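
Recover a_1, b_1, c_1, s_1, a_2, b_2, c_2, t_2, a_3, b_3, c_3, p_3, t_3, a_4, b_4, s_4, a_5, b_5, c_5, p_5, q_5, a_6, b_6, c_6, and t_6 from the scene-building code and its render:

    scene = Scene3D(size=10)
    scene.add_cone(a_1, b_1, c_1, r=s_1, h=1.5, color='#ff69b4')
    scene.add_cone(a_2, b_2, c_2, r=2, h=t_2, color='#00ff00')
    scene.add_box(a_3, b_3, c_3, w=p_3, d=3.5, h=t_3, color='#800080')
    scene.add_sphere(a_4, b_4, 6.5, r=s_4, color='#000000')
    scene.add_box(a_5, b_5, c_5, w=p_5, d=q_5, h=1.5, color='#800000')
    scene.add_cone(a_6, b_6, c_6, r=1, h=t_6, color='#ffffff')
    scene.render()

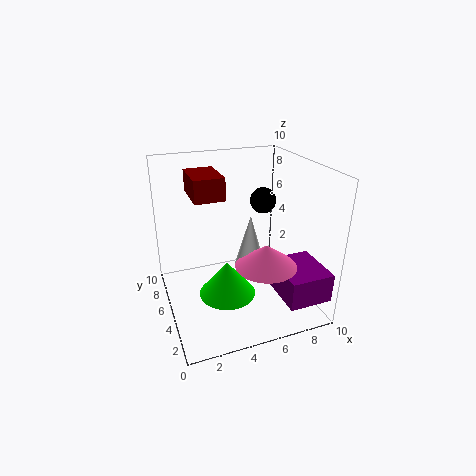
a_1 = 6, b_1 = 2.5, c_1 = 4, s_1 = 2, a_2 = 4, b_2 = 4.5, c_2 = 1, t_2 = 2.5, a_3 = 7, b_3 = 0.5, c_3 = 1.5, p_3 = 3, t_3 = 2, a_4 = 8, b_4 = 7.5, s_4 = 1, a_5 = 2, b_5 = 4.5, c_5 = 8, p_5 = 2, q_5 = 3, a_6 = 5.5, b_6 = 4, c_6 = 3.5, t_6 = 3.5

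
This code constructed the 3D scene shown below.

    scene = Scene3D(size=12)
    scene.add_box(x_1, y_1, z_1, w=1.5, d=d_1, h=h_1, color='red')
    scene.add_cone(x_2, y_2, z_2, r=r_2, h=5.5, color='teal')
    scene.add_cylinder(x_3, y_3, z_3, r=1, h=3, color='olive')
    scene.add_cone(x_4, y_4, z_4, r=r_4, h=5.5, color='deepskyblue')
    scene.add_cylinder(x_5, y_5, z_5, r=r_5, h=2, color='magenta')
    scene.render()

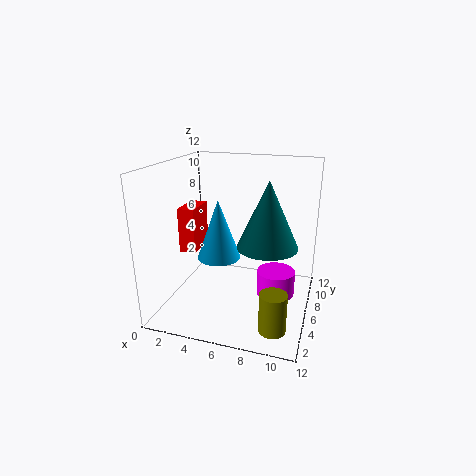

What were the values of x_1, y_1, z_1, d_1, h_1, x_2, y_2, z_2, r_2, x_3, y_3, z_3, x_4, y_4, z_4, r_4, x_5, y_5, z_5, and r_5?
x_1 = 0.5; y_1 = 6; z_1 = 4; d_1 = 3; h_1 = 4; x_2 = 8.5; y_2 = 6; z_2 = 5.5; r_2 = 2.5; x_3 = 10; y_3 = 1.5; z_3 = 1; x_4 = 3.5; y_4 = 8; z_4 = 3; r_4 = 2; x_5 = 9.5; y_5 = 5; z_5 = 2; r_5 = 1.5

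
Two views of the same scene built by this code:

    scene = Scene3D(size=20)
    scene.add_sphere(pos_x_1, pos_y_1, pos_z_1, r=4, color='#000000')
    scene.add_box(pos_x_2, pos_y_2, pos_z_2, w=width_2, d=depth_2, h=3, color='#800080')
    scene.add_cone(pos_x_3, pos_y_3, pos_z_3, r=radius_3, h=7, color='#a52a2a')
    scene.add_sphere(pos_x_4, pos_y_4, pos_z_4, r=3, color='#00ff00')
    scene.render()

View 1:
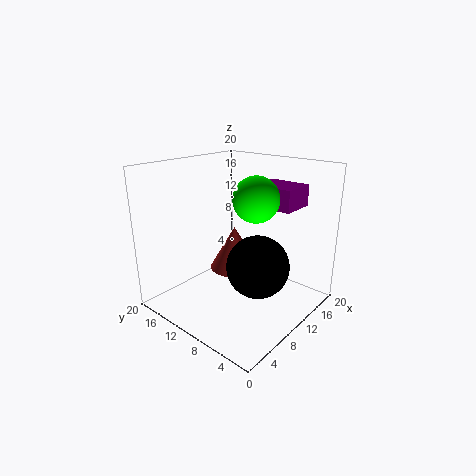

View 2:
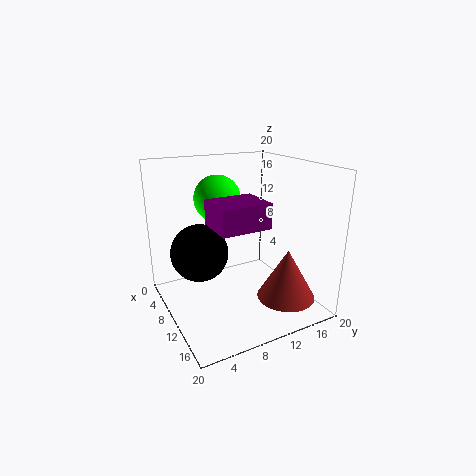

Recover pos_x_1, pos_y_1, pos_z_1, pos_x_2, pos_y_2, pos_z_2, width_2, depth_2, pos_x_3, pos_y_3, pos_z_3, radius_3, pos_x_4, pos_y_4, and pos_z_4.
pos_x_1 = 8; pos_y_1 = 5; pos_z_1 = 8; pos_x_2 = 13; pos_y_2 = 4; pos_z_2 = 14; width_2 = 5; depth_2 = 6; pos_x_3 = 15; pos_y_3 = 15; pos_z_3 = 2; radius_3 = 4; pos_x_4 = 10; pos_y_4 = 7; pos_z_4 = 16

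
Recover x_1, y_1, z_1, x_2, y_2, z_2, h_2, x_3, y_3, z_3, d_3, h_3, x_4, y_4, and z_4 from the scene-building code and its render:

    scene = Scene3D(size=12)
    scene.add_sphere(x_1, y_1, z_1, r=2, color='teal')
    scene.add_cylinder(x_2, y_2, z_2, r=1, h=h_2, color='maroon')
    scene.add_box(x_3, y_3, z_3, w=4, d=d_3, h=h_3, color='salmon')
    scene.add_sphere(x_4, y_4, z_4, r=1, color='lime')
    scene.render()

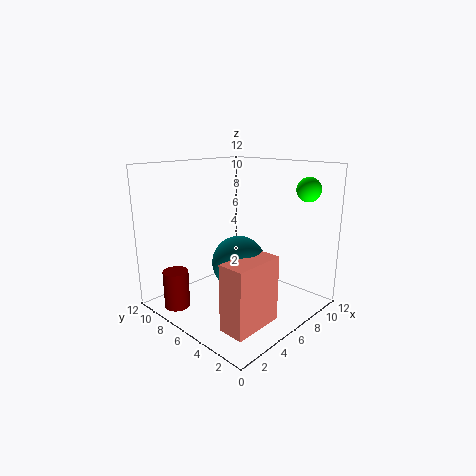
x_1 = 4, y_1 = 4, z_1 = 5, x_2 = 1, y_2 = 8, z_2 = 1, h_2 = 3, x_3 = 1, y_3 = 1, z_3 = 1, d_3 = 2, h_3 = 5, x_4 = 10, y_4 = 2, z_4 = 10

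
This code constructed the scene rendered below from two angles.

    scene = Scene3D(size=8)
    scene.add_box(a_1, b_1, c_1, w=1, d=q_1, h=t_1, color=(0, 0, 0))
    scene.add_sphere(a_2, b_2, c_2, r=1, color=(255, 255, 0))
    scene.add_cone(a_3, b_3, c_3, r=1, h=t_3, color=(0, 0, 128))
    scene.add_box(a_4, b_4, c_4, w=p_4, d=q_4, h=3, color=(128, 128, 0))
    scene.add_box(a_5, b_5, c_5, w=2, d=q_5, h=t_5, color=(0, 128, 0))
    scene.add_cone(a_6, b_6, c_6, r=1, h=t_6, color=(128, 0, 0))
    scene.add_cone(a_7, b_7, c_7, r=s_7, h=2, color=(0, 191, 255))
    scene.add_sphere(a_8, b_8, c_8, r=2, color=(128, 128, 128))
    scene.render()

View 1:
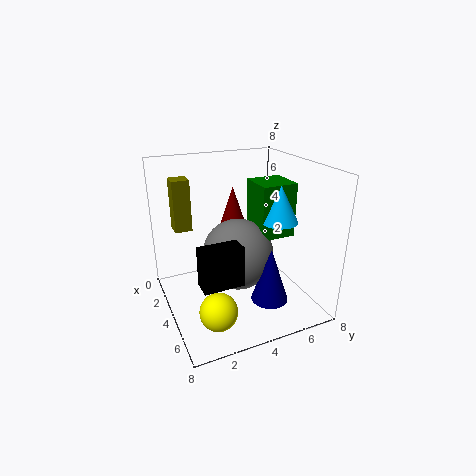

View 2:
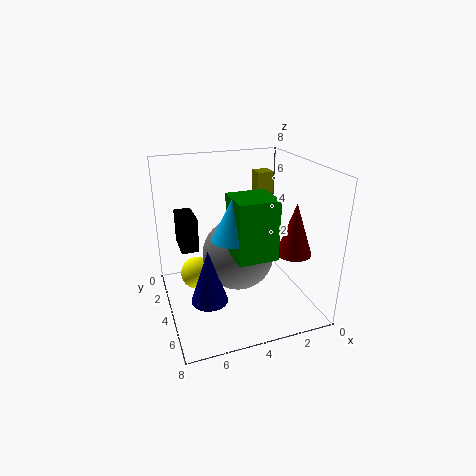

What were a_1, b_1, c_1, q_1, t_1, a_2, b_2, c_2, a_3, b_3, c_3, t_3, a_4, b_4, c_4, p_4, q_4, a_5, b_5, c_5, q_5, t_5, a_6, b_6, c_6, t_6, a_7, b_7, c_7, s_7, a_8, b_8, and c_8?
a_1 = 6, b_1 = 1, c_1 = 3, q_1 = 2, t_1 = 2, a_2 = 6, b_2 = 2, c_2 = 1, a_3 = 6, b_3 = 5, c_3 = 1, t_3 = 3, a_4 = 1, b_4 = 1, c_4 = 4, p_4 = 1, q_4 = 1, a_5 = 3, b_5 = 5, c_5 = 4, q_5 = 2, t_5 = 3, a_6 = 1, b_6 = 5, c_6 = 3, t_6 = 3, a_7 = 5, b_7 = 6, c_7 = 5, s_7 = 1, a_8 = 4, b_8 = 4, c_8 = 3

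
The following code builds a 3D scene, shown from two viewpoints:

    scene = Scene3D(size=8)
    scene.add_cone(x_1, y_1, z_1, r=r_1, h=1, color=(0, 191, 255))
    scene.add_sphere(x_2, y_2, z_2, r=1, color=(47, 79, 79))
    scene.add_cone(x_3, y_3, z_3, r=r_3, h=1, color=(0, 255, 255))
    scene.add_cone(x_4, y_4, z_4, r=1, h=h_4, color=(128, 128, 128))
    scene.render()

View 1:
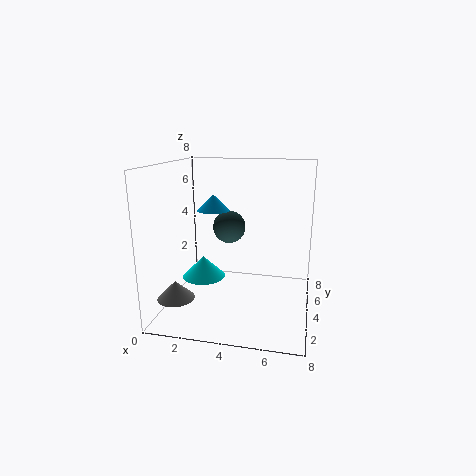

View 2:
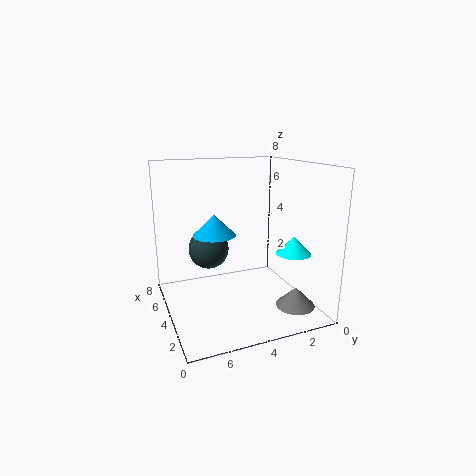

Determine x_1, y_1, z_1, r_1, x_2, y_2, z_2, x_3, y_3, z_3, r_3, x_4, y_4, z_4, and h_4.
x_1 = 2; y_1 = 6; z_1 = 5; r_1 = 1; x_2 = 3; y_2 = 6; z_2 = 4; x_3 = 3; y_3 = 1; z_3 = 3; r_3 = 1; x_4 = 1; y_4 = 2; z_4 = 1; h_4 = 1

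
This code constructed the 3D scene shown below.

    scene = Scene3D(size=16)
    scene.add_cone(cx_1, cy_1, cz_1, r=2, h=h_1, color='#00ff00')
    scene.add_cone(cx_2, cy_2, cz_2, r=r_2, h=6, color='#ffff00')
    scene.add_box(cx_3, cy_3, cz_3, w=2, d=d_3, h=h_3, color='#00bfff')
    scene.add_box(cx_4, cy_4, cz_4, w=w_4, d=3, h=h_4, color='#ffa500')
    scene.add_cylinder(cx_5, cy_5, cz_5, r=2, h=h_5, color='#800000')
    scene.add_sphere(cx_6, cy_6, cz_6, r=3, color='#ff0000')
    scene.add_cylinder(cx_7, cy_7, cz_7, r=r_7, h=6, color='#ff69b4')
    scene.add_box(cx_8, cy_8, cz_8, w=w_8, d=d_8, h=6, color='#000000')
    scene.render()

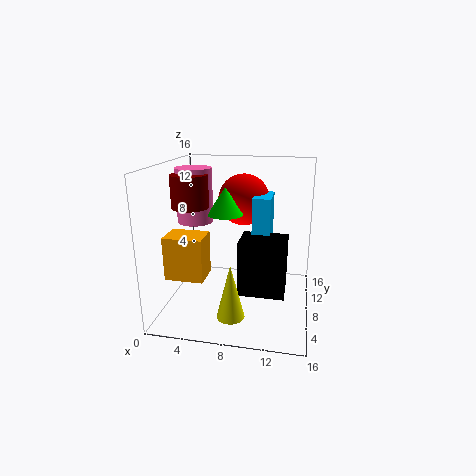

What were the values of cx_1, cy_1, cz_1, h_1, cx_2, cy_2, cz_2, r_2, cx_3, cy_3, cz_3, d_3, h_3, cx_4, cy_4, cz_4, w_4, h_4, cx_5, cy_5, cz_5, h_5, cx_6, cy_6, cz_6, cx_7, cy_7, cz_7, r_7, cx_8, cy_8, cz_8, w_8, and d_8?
cx_1 = 6.5; cy_1 = 8.5; cz_1 = 10.5; h_1 = 3; cx_2 = 8; cy_2 = 4; cz_2 = 0.5; r_2 = 1.5; cx_3 = 9.5; cy_3 = 8; cz_3 = 7; d_3 = 4; h_3 = 5.5; cx_4 = 1.5; cy_4 = 2.5; cz_4 = 5; w_4 = 4; h_4 = 4.5; cx_5 = 3; cy_5 = 7; cz_5 = 11.5; h_5 = 3.5; cx_6 = 8; cy_6 = 11.5; cz_6 = 11.5; cx_7 = 3; cy_7 = 8.5; cz_7 = 9.5; r_7 = 2; cx_8 = 8.5; cy_8 = 5; cz_8 = 2.5; w_8 = 5; d_8 = 4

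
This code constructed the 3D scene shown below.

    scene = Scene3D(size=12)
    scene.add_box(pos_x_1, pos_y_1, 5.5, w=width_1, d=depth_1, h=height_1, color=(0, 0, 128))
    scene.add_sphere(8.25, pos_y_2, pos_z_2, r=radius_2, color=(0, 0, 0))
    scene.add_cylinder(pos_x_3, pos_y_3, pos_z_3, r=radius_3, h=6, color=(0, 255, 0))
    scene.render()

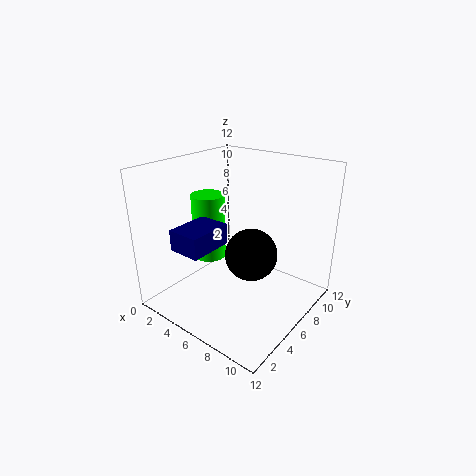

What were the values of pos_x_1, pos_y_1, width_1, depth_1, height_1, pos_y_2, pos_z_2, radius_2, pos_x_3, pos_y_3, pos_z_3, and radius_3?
pos_x_1 = 2.5; pos_y_1 = 1.75; width_1 = 2.75; depth_1 = 3.75; height_1 = 1.75; pos_y_2 = 4.75; pos_z_2 = 5.75; radius_2 = 2; pos_x_3 = 2; pos_y_3 = 6.75; pos_z_3 = 2.75; radius_3 = 1.5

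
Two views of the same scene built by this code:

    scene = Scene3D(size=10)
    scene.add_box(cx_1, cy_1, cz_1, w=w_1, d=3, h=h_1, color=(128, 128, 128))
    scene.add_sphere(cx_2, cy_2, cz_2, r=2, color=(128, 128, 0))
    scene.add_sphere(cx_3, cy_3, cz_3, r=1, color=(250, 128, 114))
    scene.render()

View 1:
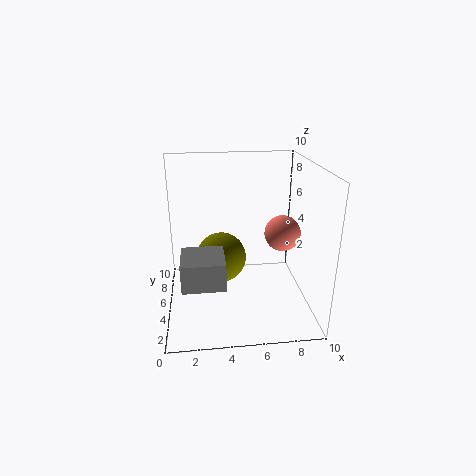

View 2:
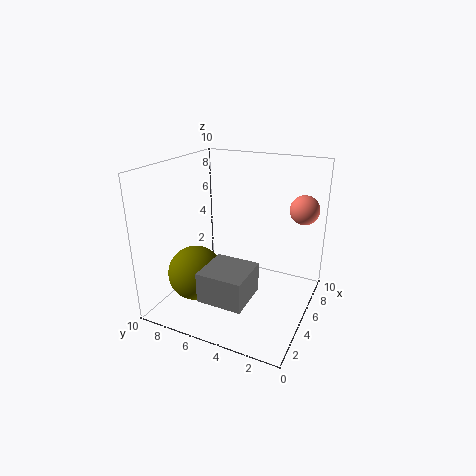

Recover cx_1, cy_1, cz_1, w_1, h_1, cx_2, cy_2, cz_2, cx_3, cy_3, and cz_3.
cx_1 = 1
cy_1 = 3
cz_1 = 2
w_1 = 3
h_1 = 2
cx_2 = 4
cy_2 = 8
cz_2 = 2
cx_3 = 7
cy_3 = 1
cz_3 = 7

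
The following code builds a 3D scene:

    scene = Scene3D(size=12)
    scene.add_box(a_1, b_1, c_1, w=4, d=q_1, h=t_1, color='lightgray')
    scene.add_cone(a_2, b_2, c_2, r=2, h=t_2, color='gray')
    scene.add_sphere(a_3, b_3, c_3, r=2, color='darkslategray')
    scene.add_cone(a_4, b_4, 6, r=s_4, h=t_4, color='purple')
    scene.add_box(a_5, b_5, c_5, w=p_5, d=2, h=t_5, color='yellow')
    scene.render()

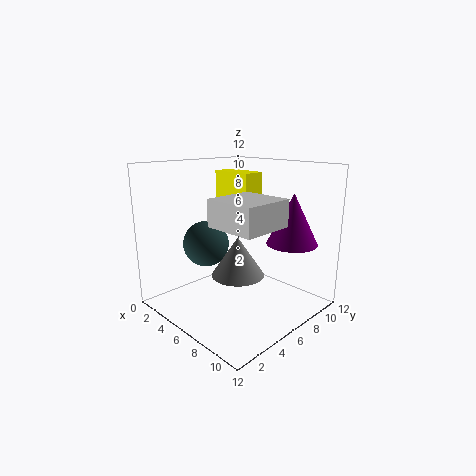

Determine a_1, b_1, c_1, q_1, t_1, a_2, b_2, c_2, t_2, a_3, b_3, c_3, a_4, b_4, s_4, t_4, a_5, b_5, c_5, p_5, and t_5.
a_1 = 7, b_1 = 2, c_1 = 8, q_1 = 4, t_1 = 2, a_2 = 8, b_2 = 4, c_2 = 4, t_2 = 3, a_3 = 3, b_3 = 5, c_3 = 5, a_4 = 10, b_4 = 8, s_4 = 2, t_4 = 4, a_5 = 1, b_5 = 8, c_5 = 7, p_5 = 4, t_5 = 4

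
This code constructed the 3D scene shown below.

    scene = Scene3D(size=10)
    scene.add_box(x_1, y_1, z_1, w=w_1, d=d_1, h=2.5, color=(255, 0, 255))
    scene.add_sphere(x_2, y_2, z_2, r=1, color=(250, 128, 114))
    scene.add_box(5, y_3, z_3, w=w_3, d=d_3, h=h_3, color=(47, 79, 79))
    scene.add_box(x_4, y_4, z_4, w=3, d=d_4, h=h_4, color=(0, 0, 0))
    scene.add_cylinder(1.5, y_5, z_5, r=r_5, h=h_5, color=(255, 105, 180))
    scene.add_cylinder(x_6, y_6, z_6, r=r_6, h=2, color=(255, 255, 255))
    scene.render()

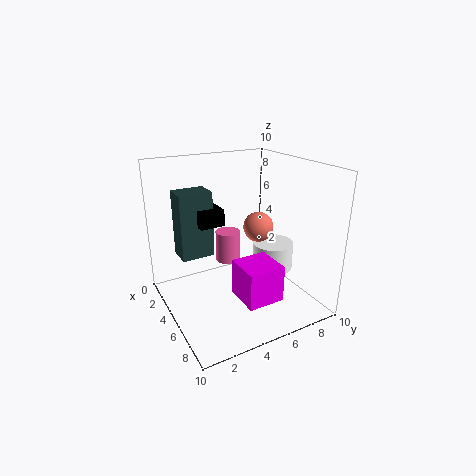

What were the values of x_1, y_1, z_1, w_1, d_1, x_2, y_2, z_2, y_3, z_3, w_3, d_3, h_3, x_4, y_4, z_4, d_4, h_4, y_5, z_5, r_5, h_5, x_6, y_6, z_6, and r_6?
x_1 = 6, y_1 = 4, z_1 = 1.5, w_1 = 2.5, d_1 = 2.5, x_2 = 6, y_2 = 6, z_2 = 6, y_3 = 0.5, z_3 = 5, w_3 = 1.5, d_3 = 2, h_3 = 4, x_4 = 4, y_4 = 1.5, z_4 = 7, d_4 = 1.5, h_4 = 1, y_5 = 6, z_5 = 1.5, r_5 = 1, h_5 = 2.5, x_6 = 5, y_6 = 8, z_6 = 2, r_6 = 1.5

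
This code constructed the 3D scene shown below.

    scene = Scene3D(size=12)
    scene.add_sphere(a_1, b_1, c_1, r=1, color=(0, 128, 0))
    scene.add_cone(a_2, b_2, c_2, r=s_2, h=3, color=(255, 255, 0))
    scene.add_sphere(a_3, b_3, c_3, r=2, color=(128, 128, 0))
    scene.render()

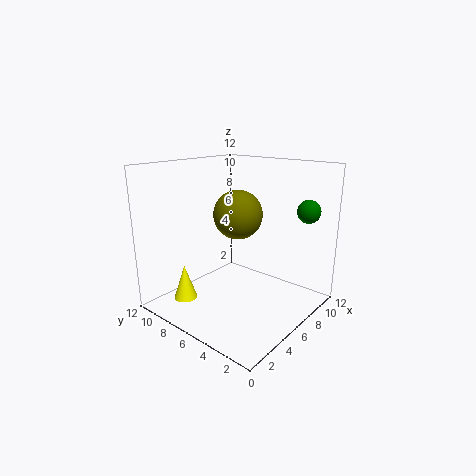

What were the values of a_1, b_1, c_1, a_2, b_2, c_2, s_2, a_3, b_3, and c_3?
a_1 = 10.5
b_1 = 2
c_1 = 8
a_2 = 3
b_2 = 9.5
c_2 = 0.5
s_2 = 1
a_3 = 6
b_3 = 6
c_3 = 8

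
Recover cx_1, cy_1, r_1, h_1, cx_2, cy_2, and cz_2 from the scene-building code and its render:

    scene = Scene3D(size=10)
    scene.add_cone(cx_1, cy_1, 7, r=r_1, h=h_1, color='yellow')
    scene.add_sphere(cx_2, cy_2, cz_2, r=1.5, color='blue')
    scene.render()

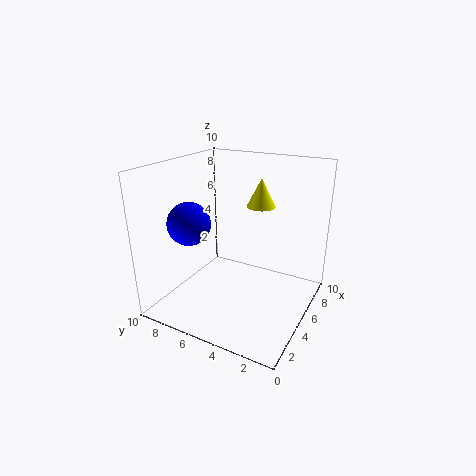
cx_1 = 6.5
cy_1 = 4
r_1 = 1
h_1 = 2
cx_2 = 3.5
cy_2 = 8
cz_2 = 6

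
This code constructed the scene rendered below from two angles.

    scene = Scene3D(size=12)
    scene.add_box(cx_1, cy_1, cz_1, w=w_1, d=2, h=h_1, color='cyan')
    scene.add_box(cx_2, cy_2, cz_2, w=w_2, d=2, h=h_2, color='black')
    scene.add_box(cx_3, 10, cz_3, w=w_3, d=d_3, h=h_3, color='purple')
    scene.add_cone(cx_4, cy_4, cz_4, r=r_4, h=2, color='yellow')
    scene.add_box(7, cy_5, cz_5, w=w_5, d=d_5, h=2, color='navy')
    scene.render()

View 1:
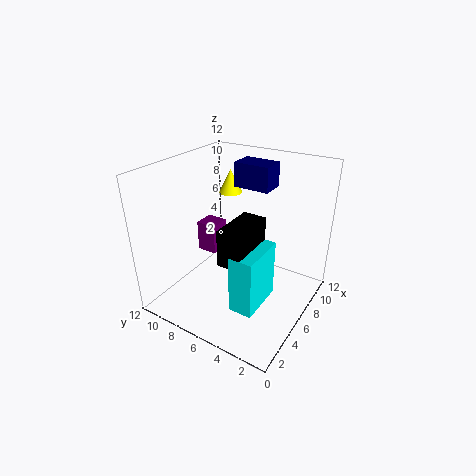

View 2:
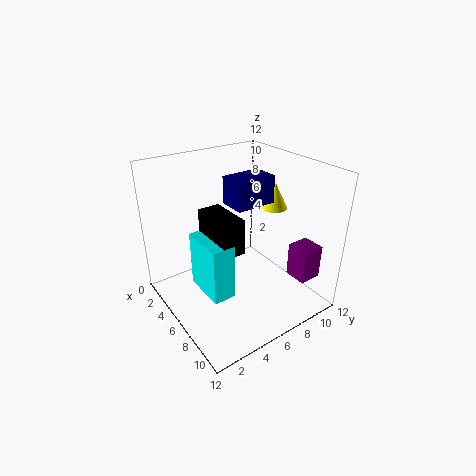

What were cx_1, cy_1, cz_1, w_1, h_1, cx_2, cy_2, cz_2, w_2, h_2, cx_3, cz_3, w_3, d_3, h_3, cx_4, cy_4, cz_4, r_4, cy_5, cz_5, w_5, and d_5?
cx_1 = 3; cy_1 = 3; cz_1 = 1; w_1 = 4; h_1 = 5; cx_2 = 3; cy_2 = 4; cz_2 = 5; w_2 = 4; h_2 = 3; cx_3 = 8; cz_3 = 2; w_3 = 2; d_3 = 2; h_3 = 3; cx_4 = 8; cy_4 = 8; cz_4 = 9; r_4 = 1; cy_5 = 4; cz_5 = 10; w_5 = 2; d_5 = 3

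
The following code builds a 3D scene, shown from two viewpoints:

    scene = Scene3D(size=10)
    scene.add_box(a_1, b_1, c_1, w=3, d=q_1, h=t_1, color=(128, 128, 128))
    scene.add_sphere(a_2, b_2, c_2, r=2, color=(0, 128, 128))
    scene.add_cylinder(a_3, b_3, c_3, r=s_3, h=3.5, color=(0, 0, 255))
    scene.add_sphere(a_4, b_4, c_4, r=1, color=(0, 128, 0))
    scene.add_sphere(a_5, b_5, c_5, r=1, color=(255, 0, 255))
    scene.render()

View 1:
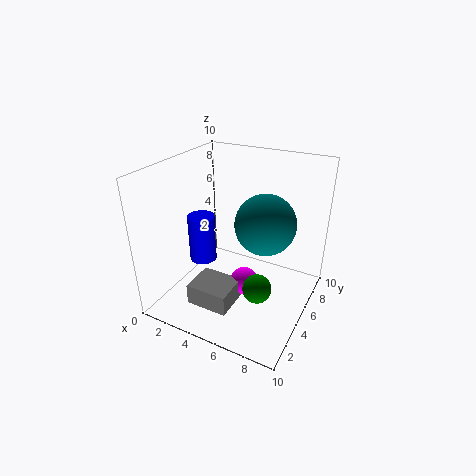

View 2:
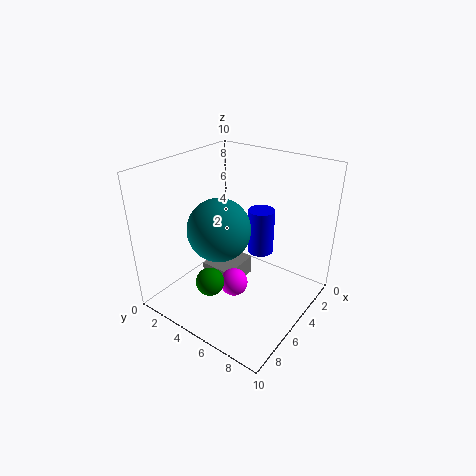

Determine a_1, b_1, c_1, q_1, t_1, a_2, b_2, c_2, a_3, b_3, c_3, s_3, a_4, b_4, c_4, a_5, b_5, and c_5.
a_1 = 2.5
b_1 = 2
c_1 = 0.5
q_1 = 2.5
t_1 = 1.5
a_2 = 7
b_2 = 5
c_2 = 6.5
a_3 = 2
b_3 = 5
c_3 = 2.5
s_3 = 1
a_4 = 7
b_4 = 4
c_4 = 2
a_5 = 5.5
b_5 = 5
c_5 = 1.5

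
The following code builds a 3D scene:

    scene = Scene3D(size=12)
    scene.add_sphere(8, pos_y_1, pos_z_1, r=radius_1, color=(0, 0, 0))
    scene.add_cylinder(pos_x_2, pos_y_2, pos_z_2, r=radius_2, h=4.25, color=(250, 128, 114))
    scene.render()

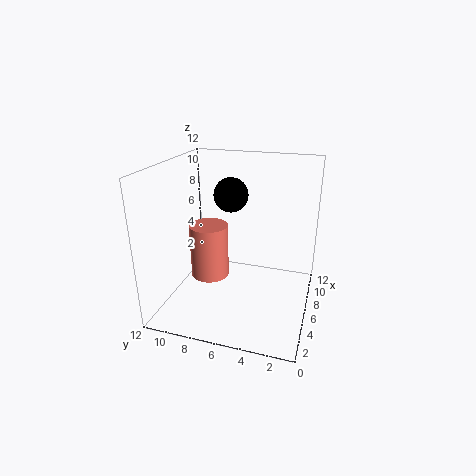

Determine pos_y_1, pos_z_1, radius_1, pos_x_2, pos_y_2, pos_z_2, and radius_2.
pos_y_1 = 7.25; pos_z_1 = 9; radius_1 = 1.5; pos_x_2 = 4; pos_y_2 = 7.75; pos_z_2 = 3.5; radius_2 = 1.5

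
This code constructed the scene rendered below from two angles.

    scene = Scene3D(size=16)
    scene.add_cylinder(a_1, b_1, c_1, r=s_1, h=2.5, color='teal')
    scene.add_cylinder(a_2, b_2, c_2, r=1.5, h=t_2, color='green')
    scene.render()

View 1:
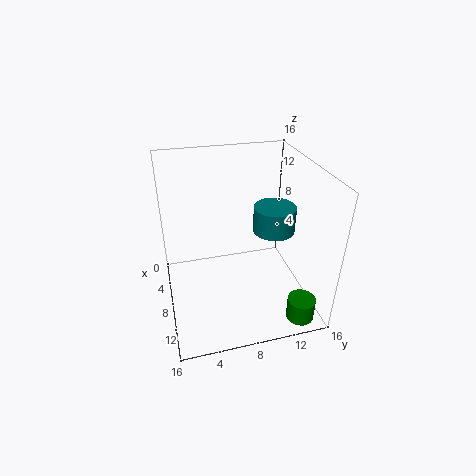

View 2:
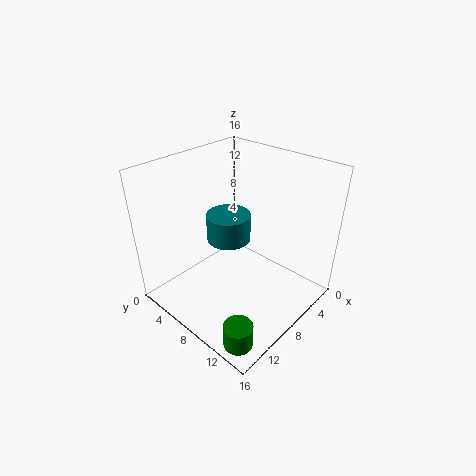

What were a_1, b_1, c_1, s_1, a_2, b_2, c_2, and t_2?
a_1 = 12; b_1 = 10.5; c_1 = 11; s_1 = 2; a_2 = 14; b_2 = 13.5; c_2 = 0.5; t_2 = 2.5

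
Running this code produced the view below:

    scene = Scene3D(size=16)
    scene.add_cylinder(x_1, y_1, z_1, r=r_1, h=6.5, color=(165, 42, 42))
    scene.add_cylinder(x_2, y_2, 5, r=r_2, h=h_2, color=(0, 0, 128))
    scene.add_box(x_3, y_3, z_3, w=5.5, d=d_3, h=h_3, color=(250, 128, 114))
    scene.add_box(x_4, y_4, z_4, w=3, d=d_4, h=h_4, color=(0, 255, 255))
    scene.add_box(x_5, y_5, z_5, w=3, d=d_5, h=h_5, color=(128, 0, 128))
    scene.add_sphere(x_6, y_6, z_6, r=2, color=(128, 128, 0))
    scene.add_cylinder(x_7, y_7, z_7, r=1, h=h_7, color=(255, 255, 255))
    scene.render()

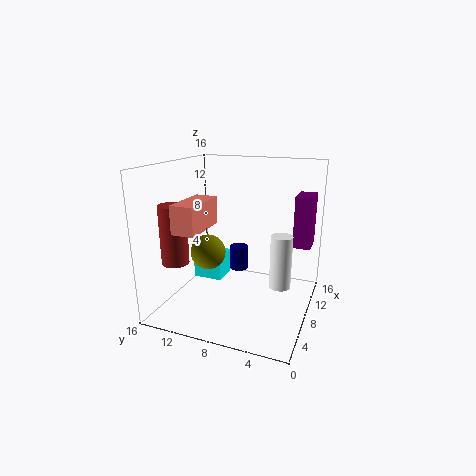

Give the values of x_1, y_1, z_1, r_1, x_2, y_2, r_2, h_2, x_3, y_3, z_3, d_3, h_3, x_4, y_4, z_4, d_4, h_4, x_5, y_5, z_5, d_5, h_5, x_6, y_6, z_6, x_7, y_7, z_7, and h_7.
x_1 = 4.5; y_1 = 14; z_1 = 5.5; r_1 = 1.5; x_2 = 7; y_2 = 7.5; r_2 = 1; h_2 = 2.5; x_3 = 2.5; y_3 = 10.5; z_3 = 9.5; d_3 = 2.5; h_3 = 3; x_4 = 8.5; y_4 = 10.5; z_4 = 2; d_4 = 3.5; h_4 = 3; x_5 = 11; y_5 = 0.5; z_5 = 6.5; d_5 = 2; h_5 = 6; x_6 = 7.5; y_6 = 11.5; z_6 = 6; x_7 = 3.5; y_7 = 2; z_7 = 5.5; h_7 = 5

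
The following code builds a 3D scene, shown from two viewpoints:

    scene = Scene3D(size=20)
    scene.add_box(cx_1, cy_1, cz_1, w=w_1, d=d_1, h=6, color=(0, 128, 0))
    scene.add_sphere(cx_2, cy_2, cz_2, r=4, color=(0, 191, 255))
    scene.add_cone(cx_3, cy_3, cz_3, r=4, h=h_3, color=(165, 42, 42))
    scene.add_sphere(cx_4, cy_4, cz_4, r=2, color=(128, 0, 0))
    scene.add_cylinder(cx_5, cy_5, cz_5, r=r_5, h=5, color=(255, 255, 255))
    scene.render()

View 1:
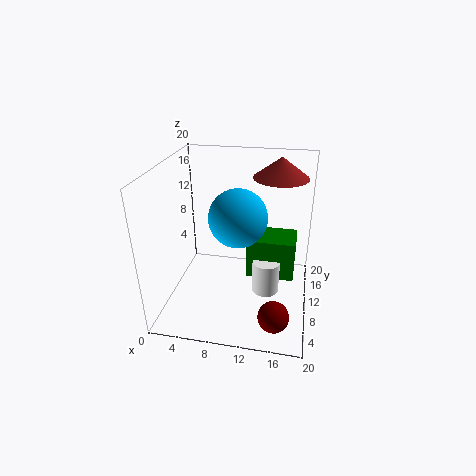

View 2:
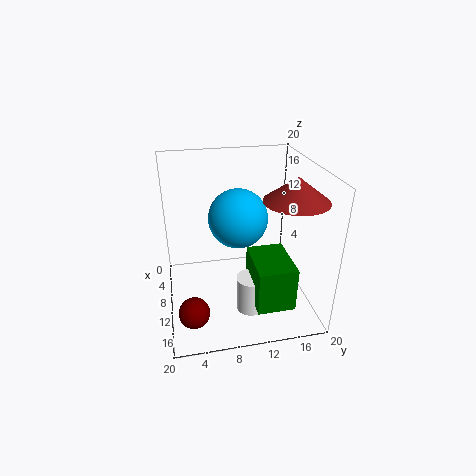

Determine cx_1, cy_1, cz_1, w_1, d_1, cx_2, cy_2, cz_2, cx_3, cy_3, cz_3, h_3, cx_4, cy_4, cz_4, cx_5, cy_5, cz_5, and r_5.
cx_1 = 11
cy_1 = 11
cz_1 = 3
w_1 = 7
d_1 = 5
cx_2 = 10
cy_2 = 10
cz_2 = 13
cx_3 = 15
cy_3 = 16
cz_3 = 17
h_3 = 3
cx_4 = 16
cy_4 = 3
cz_4 = 3
cx_5 = 14
cy_5 = 11
cz_5 = 1
r_5 = 2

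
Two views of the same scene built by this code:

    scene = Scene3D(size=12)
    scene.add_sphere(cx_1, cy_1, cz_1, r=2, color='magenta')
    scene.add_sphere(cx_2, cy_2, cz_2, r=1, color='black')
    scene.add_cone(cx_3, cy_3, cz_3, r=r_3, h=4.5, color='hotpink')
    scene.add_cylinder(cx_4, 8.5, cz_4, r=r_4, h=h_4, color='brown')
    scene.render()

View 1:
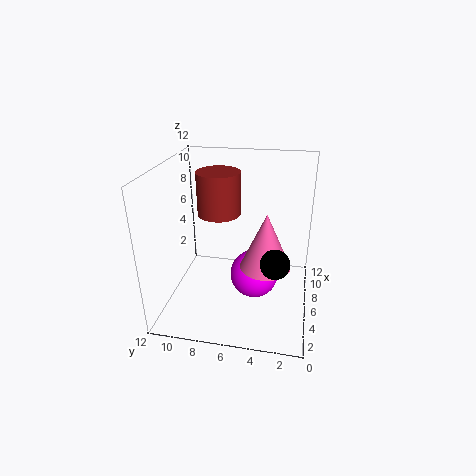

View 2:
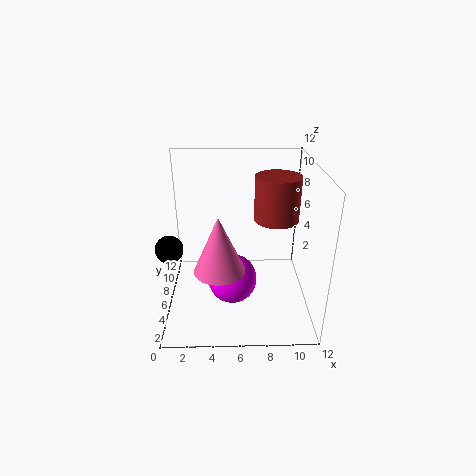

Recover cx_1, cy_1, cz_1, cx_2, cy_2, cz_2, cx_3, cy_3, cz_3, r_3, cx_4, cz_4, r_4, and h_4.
cx_1 = 5.5, cy_1 = 4.5, cz_1 = 3, cx_2 = 1, cy_2 = 2.5, cz_2 = 7, cx_3 = 4.5, cy_3 = 3.5, cz_3 = 4.5, r_3 = 2, cx_4 = 9.5, cz_4 = 6.5, r_4 = 2, h_4 = 4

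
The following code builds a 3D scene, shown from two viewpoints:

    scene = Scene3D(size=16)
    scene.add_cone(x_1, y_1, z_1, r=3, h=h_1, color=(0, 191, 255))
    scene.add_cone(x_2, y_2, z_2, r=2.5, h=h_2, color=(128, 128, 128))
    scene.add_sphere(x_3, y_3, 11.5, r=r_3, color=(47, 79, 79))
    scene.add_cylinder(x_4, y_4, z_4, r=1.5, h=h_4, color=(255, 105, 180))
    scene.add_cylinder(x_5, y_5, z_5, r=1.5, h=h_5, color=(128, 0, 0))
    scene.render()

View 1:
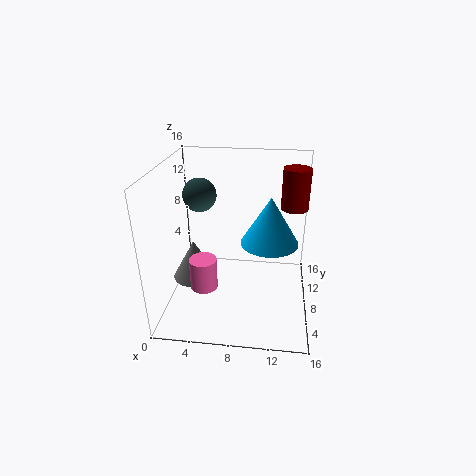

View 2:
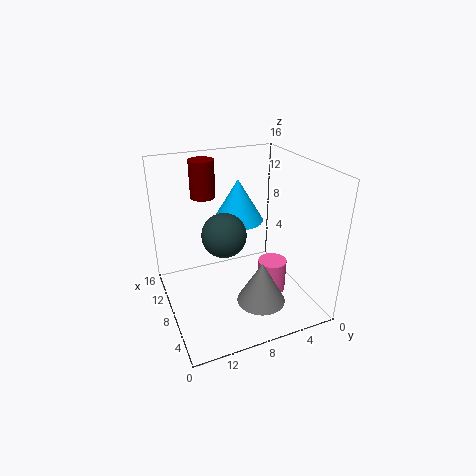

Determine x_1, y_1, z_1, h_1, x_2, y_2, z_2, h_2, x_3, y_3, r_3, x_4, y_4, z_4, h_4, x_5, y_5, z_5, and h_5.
x_1 = 11.5
y_1 = 6.5
z_1 = 8.5
h_1 = 5
x_2 = 3
y_2 = 7.5
z_2 = 3
h_2 = 4.5
x_3 = 3
y_3 = 11.5
r_3 = 2
x_4 = 4.5
y_4 = 5.5
z_4 = 3
h_4 = 3.5
x_5 = 14
y_5 = 10
z_5 = 11
h_5 = 4.5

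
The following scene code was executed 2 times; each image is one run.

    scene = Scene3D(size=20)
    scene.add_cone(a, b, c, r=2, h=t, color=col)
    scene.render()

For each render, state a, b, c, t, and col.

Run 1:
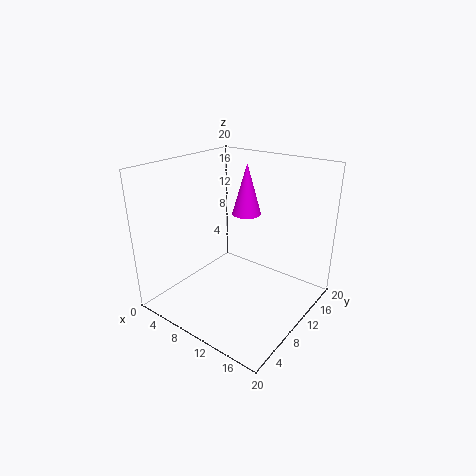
a = 10
b = 12
c = 13
t = 7
col = 'magenta'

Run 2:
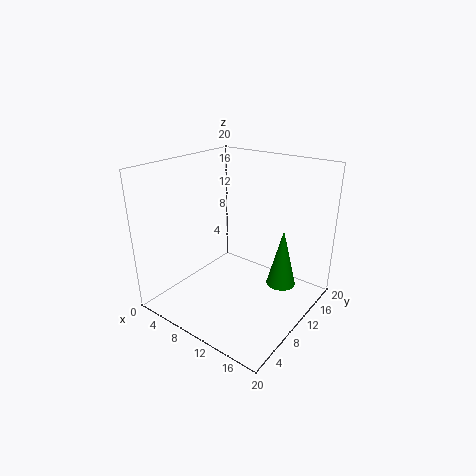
a = 16
b = 12
c = 4
t = 8
col = 'green'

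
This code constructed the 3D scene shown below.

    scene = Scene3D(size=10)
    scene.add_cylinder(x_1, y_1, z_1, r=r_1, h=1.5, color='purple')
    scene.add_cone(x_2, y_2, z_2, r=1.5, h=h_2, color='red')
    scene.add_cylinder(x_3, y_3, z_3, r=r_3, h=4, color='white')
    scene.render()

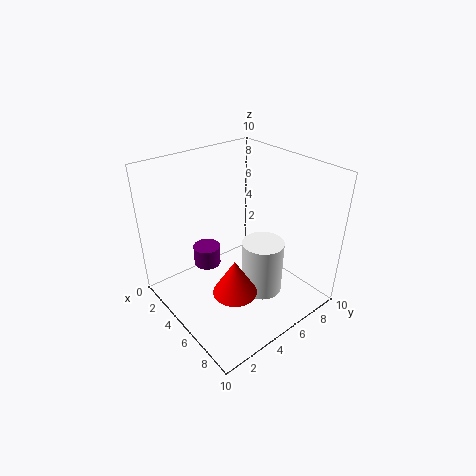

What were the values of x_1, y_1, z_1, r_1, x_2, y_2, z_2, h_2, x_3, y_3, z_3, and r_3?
x_1 = 2.5
y_1 = 4
z_1 = 2
r_1 = 1
x_2 = 6.5
y_2 = 3.5
z_2 = 2
h_2 = 2.5
x_3 = 6
y_3 = 6.5
z_3 = 0.5
r_3 = 1.5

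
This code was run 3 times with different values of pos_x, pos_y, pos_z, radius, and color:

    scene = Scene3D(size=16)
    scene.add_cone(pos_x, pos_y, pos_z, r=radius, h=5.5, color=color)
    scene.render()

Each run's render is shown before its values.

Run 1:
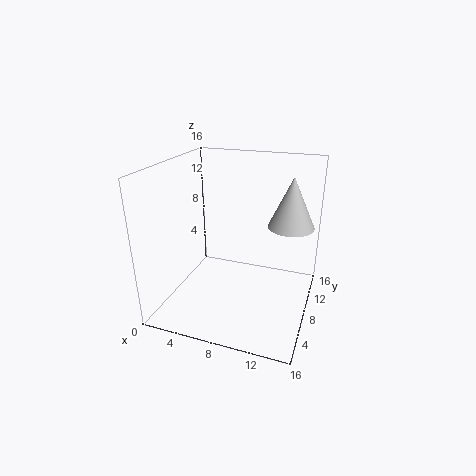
pos_x = 13.5
pos_y = 9.5
pos_z = 9.5
radius = 2.5
color = 'lightgray'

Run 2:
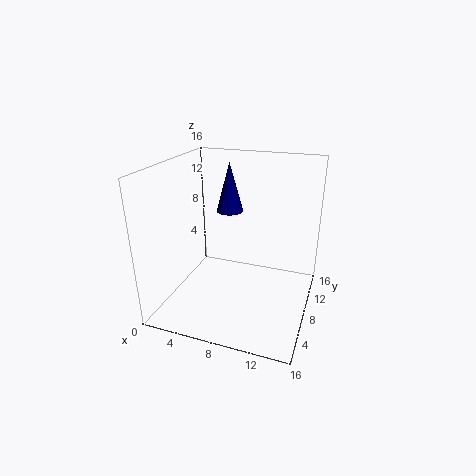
pos_x = 6.5
pos_y = 9.5
pos_z = 10.5
radius = 1.5
color = 'navy'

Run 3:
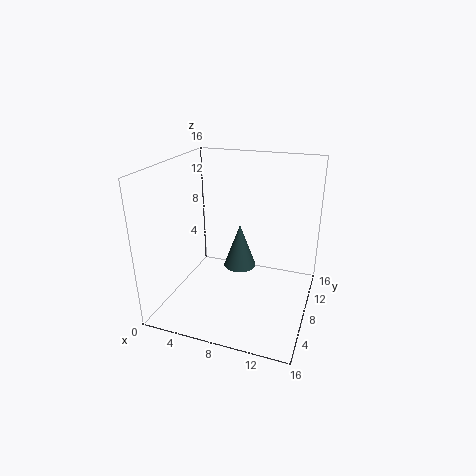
pos_x = 7
pos_y = 11.5
pos_z = 2.5
radius = 2
color = 'darkslategray'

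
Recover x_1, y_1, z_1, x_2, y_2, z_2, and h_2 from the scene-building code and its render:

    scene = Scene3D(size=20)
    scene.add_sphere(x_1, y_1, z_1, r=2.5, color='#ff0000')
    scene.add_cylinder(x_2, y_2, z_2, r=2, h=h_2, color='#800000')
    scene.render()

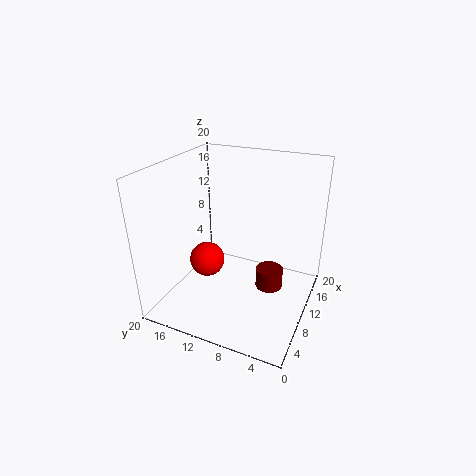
x_1 = 9
y_1 = 14.5
z_1 = 6
x_2 = 12.5
y_2 = 6
z_2 = 1.5
h_2 = 3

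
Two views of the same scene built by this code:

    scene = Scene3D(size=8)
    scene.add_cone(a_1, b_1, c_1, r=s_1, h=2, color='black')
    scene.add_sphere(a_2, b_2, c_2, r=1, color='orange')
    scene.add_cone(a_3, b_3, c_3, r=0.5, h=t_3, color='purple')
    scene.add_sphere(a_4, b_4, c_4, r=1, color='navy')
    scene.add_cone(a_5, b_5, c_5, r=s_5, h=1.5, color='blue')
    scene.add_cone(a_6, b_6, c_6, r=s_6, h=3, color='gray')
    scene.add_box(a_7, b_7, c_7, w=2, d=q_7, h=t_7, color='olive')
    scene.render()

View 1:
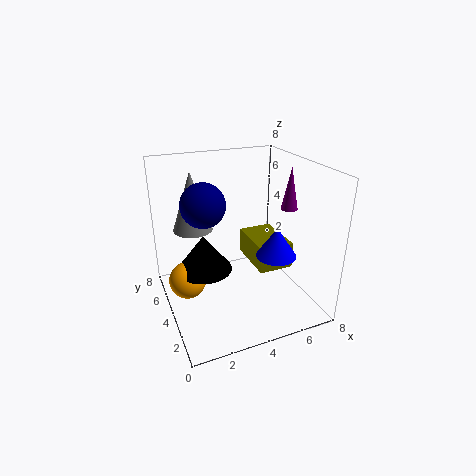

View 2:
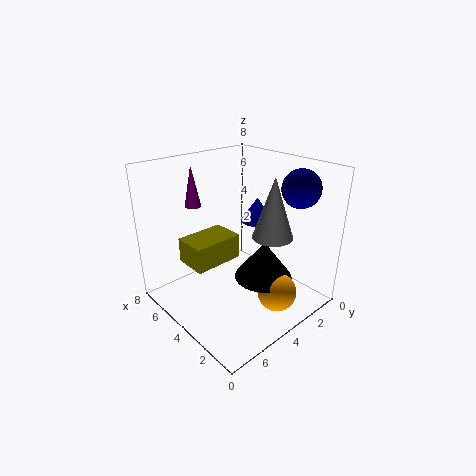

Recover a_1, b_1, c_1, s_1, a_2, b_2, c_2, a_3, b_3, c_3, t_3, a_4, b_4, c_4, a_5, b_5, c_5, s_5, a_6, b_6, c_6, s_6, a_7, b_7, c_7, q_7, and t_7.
a_1 = 2; b_1 = 4; c_1 = 2.5; s_1 = 1.5; a_2 = 1; b_2 = 4; c_2 = 2; a_3 = 7.5; b_3 = 4.5; c_3 = 5; t_3 = 2.5; a_4 = 1.5; b_4 = 2; c_4 = 7; a_5 = 5; b_5 = 1.5; c_5 = 4; s_5 = 1; a_6 = 1.5; b_6 = 4; c_6 = 5; s_6 = 1; a_7 = 5; b_7 = 3; c_7 = 2; q_7 = 3; t_7 = 1.5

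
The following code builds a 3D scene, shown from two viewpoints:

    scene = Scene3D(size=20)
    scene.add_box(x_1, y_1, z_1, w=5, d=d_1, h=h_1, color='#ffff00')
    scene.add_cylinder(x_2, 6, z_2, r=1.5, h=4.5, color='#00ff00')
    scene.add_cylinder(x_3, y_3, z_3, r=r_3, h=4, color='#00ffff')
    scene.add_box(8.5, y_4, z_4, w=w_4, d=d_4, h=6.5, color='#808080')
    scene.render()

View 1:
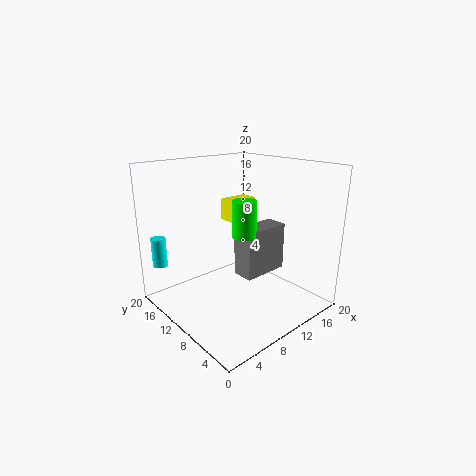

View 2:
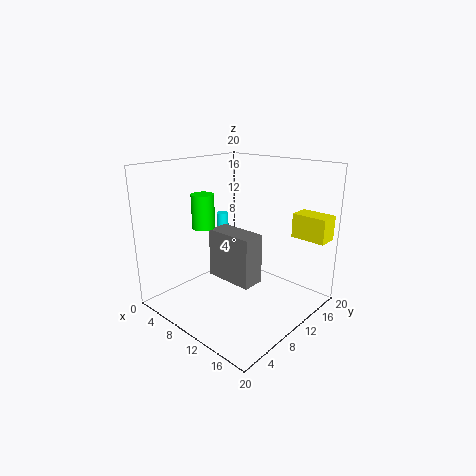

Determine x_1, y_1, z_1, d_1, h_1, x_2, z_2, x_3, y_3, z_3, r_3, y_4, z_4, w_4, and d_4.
x_1 = 14.5
y_1 = 16.5
z_1 = 9.5
d_1 = 3
h_1 = 3.5
x_2 = 7.5
z_2 = 12
x_3 = 1
y_3 = 16
z_3 = 6.5
r_3 = 1
y_4 = 6
z_4 = 5.5
w_4 = 6.5
d_4 = 3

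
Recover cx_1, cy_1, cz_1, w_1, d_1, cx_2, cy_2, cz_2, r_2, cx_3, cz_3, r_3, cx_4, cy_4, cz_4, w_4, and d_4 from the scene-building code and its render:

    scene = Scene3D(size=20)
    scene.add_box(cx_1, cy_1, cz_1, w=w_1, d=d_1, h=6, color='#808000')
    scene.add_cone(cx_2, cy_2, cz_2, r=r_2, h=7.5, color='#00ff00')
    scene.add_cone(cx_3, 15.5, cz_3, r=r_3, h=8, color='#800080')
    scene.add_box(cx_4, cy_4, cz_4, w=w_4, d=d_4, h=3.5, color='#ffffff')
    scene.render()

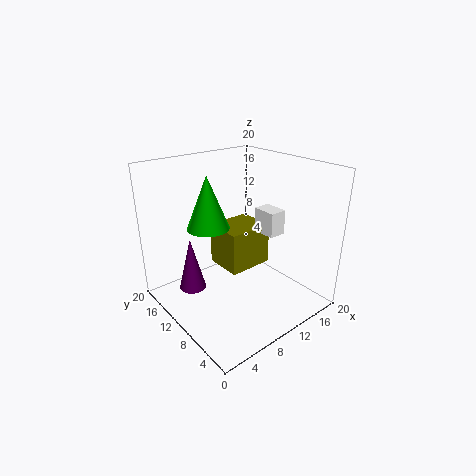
cx_1 = 8.5, cy_1 = 9, cz_1 = 5, w_1 = 6.5, d_1 = 5.5, cx_2 = 7.5, cy_2 = 13.5, cz_2 = 11, r_2 = 3, cx_3 = 5.5, cz_3 = 1, r_3 = 2, cx_4 = 13.5, cy_4 = 7, cz_4 = 10, w_4 = 2.5, d_4 = 3.5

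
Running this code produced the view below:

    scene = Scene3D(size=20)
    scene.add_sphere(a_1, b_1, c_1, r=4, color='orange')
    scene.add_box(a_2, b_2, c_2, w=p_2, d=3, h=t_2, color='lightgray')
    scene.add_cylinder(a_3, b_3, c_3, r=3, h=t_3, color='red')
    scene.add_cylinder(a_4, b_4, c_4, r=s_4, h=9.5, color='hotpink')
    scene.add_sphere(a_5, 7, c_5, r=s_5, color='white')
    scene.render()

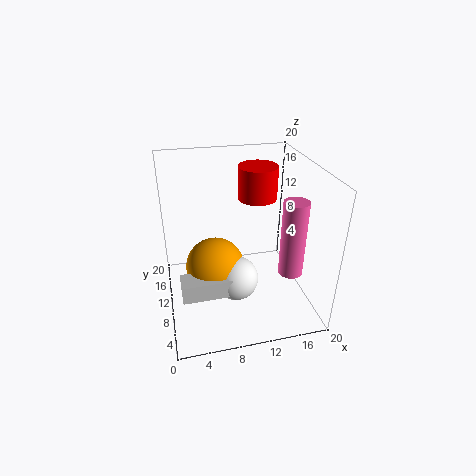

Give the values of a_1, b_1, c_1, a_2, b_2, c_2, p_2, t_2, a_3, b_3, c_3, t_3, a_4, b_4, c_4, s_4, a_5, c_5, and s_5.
a_1 = 6.5; b_1 = 9; c_1 = 6.5; a_2 = 1.5; b_2 = 4.5; c_2 = 4.5; p_2 = 6.5; t_2 = 2.5; a_3 = 14.5; b_3 = 16; c_3 = 13; t_3 = 5; a_4 = 15; b_4 = 3; c_4 = 8.5; s_4 = 1.5; a_5 = 9; c_5 = 5.5; s_5 = 3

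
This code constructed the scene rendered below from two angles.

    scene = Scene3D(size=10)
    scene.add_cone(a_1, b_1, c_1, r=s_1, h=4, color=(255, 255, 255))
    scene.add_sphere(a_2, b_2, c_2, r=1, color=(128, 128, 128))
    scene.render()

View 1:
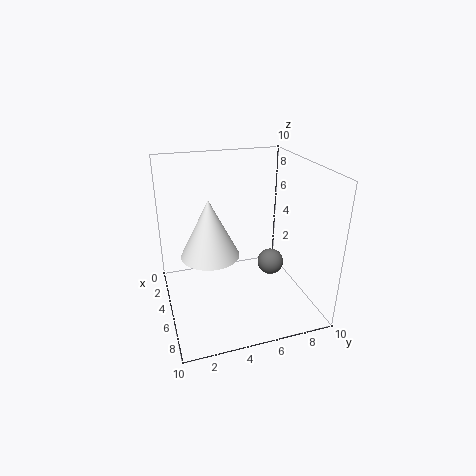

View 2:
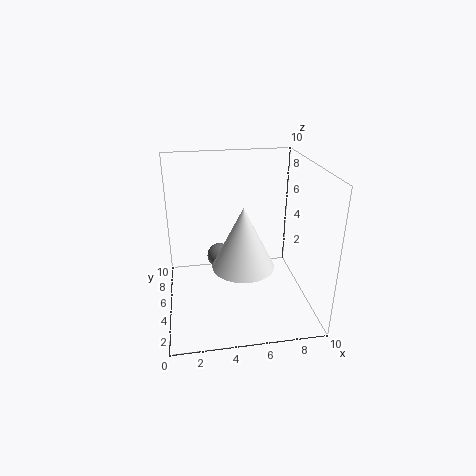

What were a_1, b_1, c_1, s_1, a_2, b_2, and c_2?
a_1 = 5; b_1 = 3; c_1 = 4; s_1 = 2; a_2 = 4; b_2 = 8; c_2 = 2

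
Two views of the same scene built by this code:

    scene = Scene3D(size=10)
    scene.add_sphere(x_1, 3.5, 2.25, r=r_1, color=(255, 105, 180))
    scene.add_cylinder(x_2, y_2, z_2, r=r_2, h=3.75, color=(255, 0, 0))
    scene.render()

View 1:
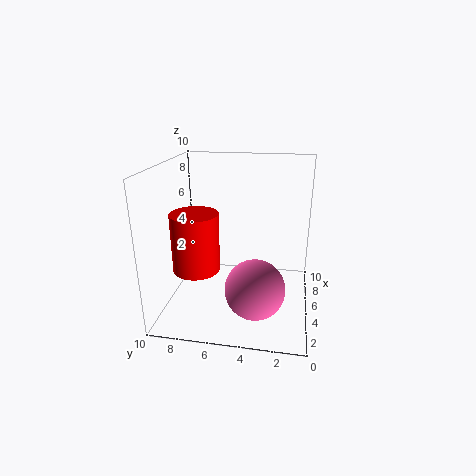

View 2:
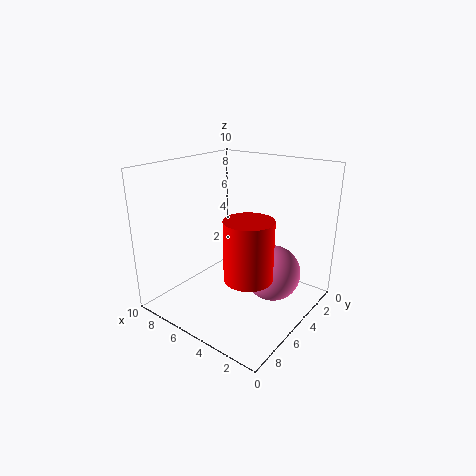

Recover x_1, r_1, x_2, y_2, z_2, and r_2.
x_1 = 3; r_1 = 2; x_2 = 2.5; y_2 = 7.25; z_2 = 3.75; r_2 = 1.5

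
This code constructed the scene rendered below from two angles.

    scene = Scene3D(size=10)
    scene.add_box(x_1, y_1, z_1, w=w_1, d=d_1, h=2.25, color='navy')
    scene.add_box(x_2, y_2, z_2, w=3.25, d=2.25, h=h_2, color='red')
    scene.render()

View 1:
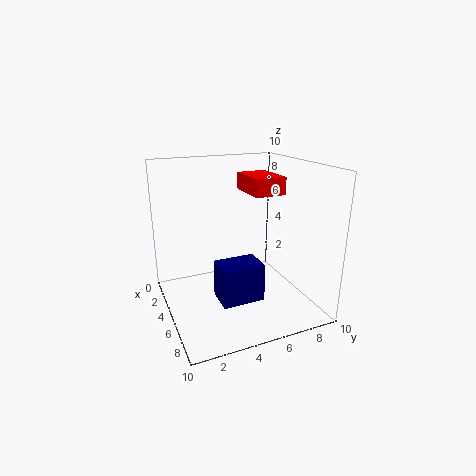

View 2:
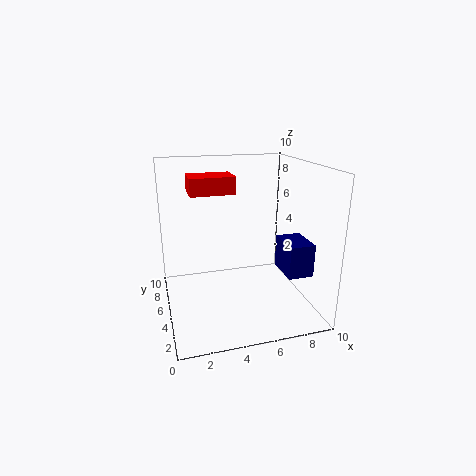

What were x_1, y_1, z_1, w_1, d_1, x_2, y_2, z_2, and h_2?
x_1 = 7.75, y_1 = 2.25, z_1 = 2.75, w_1 = 1.75, d_1 = 2.5, x_2 = 2, y_2 = 6.25, z_2 = 7.75, h_2 = 1.25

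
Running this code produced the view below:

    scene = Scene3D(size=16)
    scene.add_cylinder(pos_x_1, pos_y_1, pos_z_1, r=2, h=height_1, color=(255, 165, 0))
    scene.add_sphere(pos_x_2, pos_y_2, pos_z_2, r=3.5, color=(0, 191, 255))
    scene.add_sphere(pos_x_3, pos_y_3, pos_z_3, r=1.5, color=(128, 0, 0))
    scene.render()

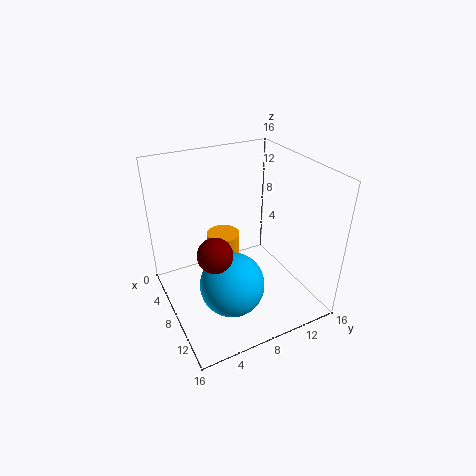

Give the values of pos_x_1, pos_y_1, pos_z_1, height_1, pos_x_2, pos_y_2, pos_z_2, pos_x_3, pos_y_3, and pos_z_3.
pos_x_1 = 4
pos_y_1 = 8
pos_z_1 = 2
height_1 = 4.5
pos_x_2 = 10.5
pos_y_2 = 6
pos_z_2 = 4
pos_x_3 = 14.5
pos_y_3 = 2.5
pos_z_3 = 11.5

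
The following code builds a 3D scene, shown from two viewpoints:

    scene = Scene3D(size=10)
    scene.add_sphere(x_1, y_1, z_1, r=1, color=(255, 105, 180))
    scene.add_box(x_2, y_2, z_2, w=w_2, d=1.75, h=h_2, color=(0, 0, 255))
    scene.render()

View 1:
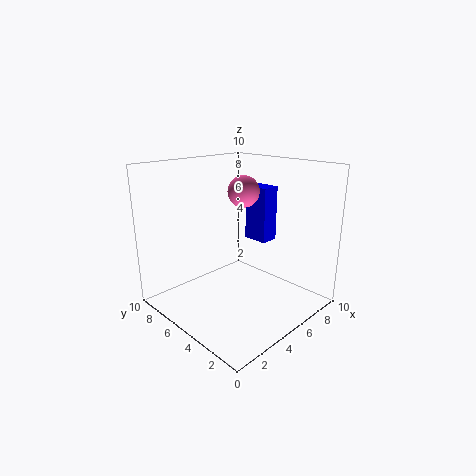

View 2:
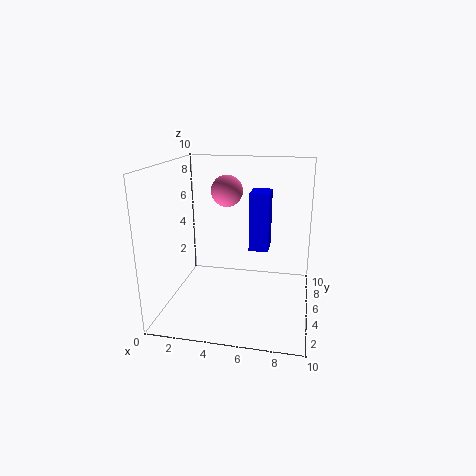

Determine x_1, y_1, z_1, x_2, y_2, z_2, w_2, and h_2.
x_1 = 4.5, y_1 = 4, z_1 = 8.5, x_2 = 6, y_2 = 3.5, z_2 = 4.75, w_2 = 1.25, h_2 = 3.75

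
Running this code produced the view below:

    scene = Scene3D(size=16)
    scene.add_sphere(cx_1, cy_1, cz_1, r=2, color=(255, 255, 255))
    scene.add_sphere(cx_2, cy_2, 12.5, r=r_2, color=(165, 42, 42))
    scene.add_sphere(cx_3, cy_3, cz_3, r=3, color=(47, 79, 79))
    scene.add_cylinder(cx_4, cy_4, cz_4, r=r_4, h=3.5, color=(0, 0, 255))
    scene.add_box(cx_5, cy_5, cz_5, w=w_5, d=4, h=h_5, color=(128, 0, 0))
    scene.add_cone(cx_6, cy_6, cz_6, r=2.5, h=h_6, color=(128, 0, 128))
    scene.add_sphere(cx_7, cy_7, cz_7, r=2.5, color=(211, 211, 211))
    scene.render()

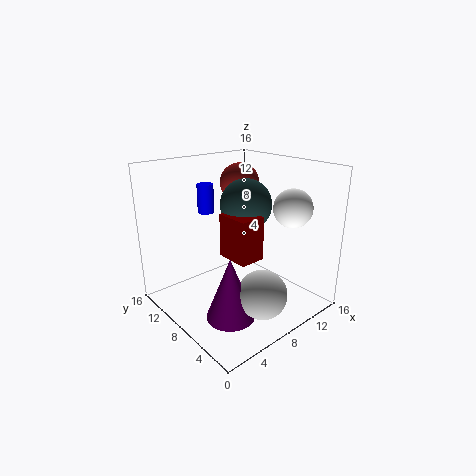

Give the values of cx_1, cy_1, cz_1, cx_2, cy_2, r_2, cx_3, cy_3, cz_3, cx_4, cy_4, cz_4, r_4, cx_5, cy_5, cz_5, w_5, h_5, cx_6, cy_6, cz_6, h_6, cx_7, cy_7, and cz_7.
cx_1 = 11, cy_1 = 3, cz_1 = 12, cx_2 = 13, cy_2 = 13.5, r_2 = 2.5, cx_3 = 10.5, cy_3 = 9.5, cz_3 = 11, cx_4 = 8, cy_4 = 14, cz_4 = 9.5, r_4 = 1, cx_5 = 7, cy_5 = 6, cz_5 = 5.5, w_5 = 3, h_5 = 5, cx_6 = 4, cy_6 = 4.5, cz_6 = 1.5, h_6 = 6.5, cx_7 = 6.5, cy_7 = 2.5, cz_7 = 4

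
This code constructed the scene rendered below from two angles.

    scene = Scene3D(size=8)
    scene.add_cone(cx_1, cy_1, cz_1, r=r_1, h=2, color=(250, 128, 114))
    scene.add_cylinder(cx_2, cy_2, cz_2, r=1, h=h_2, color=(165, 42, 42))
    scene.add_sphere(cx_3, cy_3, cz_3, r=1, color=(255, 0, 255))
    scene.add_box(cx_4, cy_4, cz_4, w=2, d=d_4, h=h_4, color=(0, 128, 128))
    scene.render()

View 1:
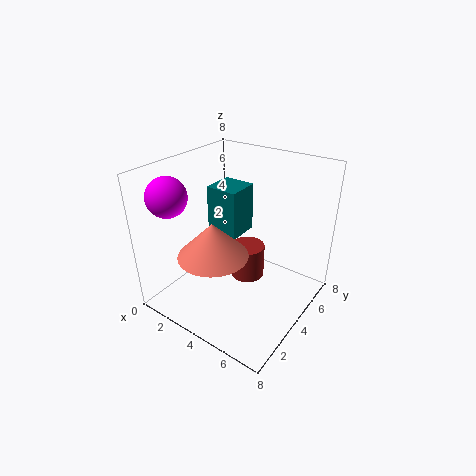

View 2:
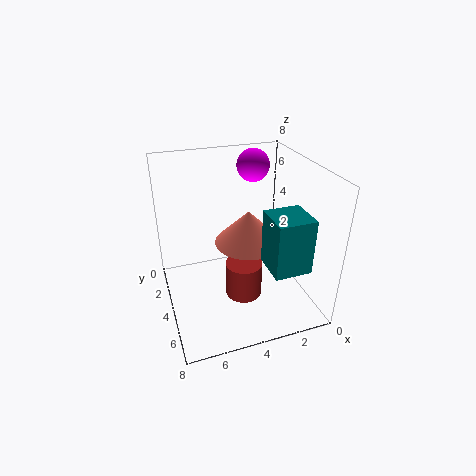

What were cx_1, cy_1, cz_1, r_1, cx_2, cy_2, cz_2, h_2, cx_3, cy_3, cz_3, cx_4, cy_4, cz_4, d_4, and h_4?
cx_1 = 3, cy_1 = 3, cz_1 = 3, r_1 = 2, cx_2 = 4, cy_2 = 5, cz_2 = 1, h_2 = 2, cx_3 = 2, cy_3 = 1, cz_3 = 7, cx_4 = 1, cy_4 = 5, cz_4 = 3, d_4 = 2, h_4 = 3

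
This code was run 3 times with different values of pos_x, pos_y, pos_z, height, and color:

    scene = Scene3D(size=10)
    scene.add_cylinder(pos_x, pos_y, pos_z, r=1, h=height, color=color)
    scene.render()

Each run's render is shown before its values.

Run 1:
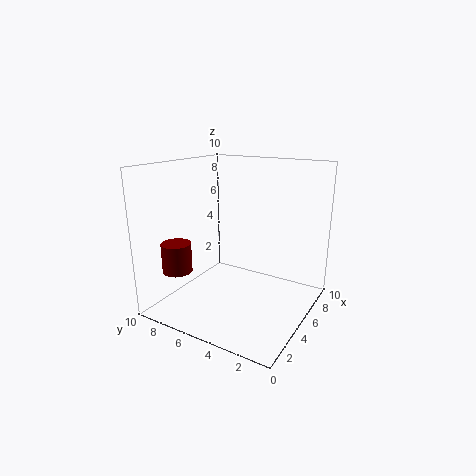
pos_x = 2
pos_y = 8
pos_z = 3
height = 2
color = 'maroon'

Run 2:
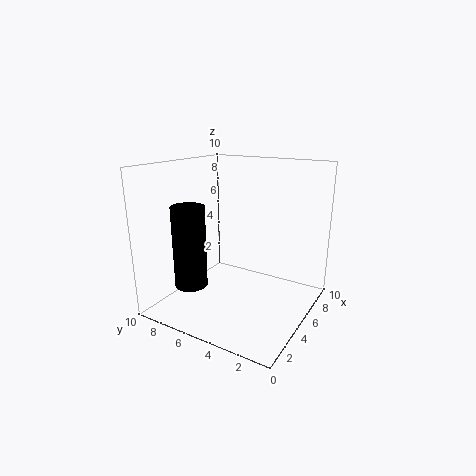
pos_x = 1
pos_y = 6
pos_z = 3
height = 5
color = 'black'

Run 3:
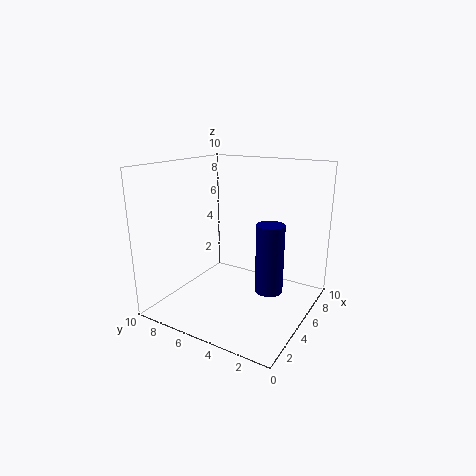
pos_x = 6
pos_y = 3
pos_z = 1
height = 5
color = 'navy'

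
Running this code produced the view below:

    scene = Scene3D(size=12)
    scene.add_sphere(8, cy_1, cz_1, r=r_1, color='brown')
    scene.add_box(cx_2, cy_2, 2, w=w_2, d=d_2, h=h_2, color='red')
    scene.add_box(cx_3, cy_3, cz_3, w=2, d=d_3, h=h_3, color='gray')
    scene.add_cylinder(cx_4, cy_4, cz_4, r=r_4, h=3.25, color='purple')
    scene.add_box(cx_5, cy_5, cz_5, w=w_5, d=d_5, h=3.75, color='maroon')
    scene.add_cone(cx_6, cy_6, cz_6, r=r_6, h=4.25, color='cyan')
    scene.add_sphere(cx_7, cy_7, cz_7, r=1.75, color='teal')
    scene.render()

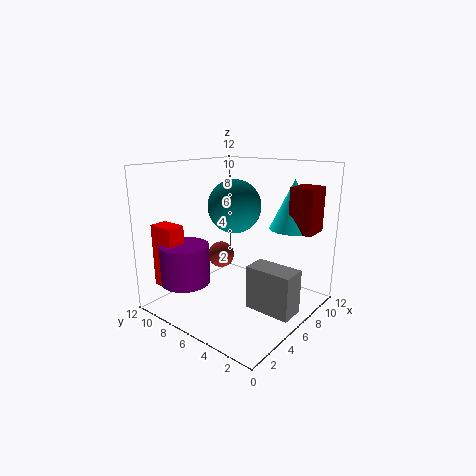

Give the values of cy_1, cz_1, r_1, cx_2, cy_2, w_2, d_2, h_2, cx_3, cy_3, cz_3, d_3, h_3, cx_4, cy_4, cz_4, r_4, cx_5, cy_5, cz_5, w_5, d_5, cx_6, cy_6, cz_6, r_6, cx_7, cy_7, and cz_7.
cy_1 = 9.75, cz_1 = 3, r_1 = 1.25, cx_2 = 1.25, cy_2 = 9, w_2 = 1.5, d_2 = 2.25, h_2 = 5.25, cx_3 = 4.5, cy_3 = 0.25, cz_3 = 1, d_3 = 3.75, h_3 = 3.5, cx_4 = 2.5, cy_4 = 8.75, cz_4 = 2.5, r_4 = 2, cx_5 = 8.5, cy_5 = 0.75, cz_5 = 6.5, w_5 = 2.25, d_5 = 2, cx_6 = 9.75, cy_6 = 3, cz_6 = 6.5, r_6 = 2, cx_7 = 2.25, cy_7 = 3.25, cz_7 = 9.75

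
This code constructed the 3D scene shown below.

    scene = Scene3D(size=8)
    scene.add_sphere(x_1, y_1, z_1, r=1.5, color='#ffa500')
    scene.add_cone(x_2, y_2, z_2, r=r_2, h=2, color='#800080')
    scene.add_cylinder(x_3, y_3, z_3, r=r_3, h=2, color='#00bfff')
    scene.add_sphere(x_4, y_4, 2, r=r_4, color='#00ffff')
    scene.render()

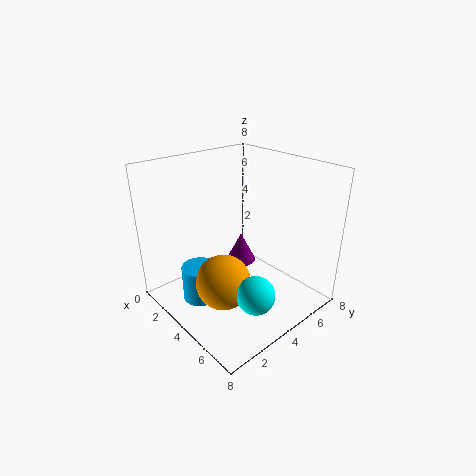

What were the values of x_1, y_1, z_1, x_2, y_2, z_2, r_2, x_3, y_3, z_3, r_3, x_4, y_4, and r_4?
x_1 = 4.5, y_1 = 2.5, z_1 = 2, x_2 = 1.5, y_2 = 6.5, z_2 = 0.5, r_2 = 1, x_3 = 3, y_3 = 2, z_3 = 0.5, r_3 = 1, x_4 = 6.5, y_4 = 3, r_4 = 1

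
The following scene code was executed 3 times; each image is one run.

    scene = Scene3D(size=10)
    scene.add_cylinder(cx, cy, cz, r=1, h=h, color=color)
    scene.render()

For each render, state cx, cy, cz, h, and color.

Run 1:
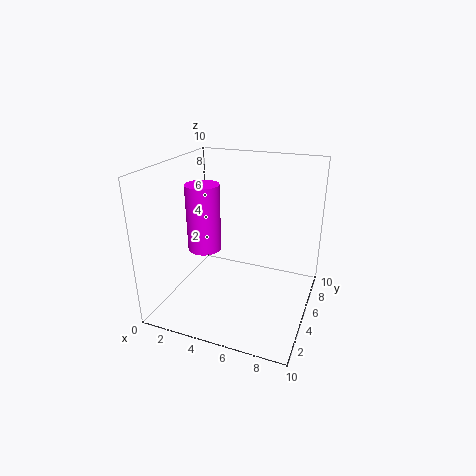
cx = 4; cy = 2; cz = 5.5; h = 4; color = 'magenta'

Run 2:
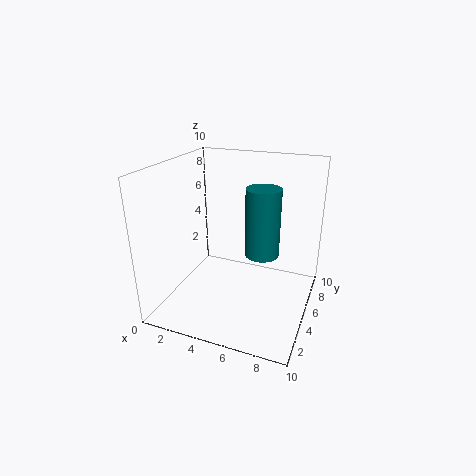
cx = 7.5; cy = 2.5; cz = 5.5; h = 4; color = 'teal'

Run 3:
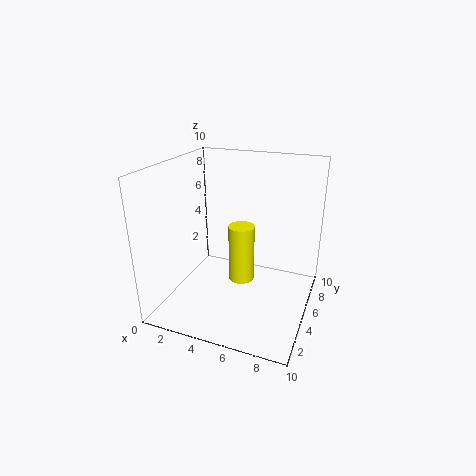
cx = 4.5; cy = 7; cz = 0.5; h = 4.5; color = 'yellow'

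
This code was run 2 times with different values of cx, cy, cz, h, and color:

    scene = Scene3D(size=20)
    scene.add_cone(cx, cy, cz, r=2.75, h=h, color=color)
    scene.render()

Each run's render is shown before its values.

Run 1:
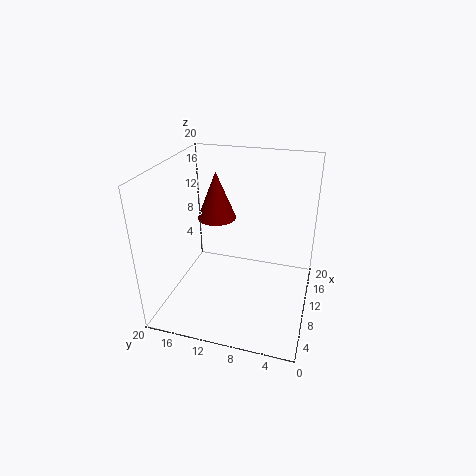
cx = 12, cy = 13.75, cz = 11.75, h = 6.75, color = 'maroon'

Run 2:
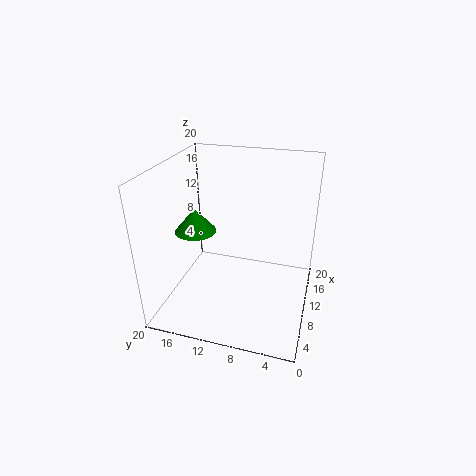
cx = 7.75, cy = 15.25, cz = 11.5, h = 3.25, color = 'green'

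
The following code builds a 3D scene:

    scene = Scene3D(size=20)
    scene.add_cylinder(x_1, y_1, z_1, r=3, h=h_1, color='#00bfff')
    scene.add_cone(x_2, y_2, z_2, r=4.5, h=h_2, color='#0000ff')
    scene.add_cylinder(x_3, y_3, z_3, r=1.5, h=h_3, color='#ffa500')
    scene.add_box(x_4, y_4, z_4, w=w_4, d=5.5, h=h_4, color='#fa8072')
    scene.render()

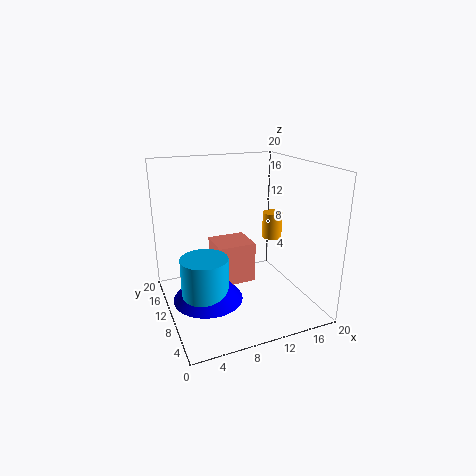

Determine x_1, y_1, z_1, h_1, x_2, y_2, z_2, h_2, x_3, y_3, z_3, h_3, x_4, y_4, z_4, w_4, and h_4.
x_1 = 4, y_1 = 6.5, z_1 = 4.5, h_1 = 5, x_2 = 4.5, y_2 = 7, z_2 = 3.5, h_2 = 5.5, x_3 = 17, y_3 = 13, z_3 = 8, h_3 = 4, x_4 = 8.5, y_4 = 13.5, z_4 = 0.5, w_4 = 6, h_4 = 6.5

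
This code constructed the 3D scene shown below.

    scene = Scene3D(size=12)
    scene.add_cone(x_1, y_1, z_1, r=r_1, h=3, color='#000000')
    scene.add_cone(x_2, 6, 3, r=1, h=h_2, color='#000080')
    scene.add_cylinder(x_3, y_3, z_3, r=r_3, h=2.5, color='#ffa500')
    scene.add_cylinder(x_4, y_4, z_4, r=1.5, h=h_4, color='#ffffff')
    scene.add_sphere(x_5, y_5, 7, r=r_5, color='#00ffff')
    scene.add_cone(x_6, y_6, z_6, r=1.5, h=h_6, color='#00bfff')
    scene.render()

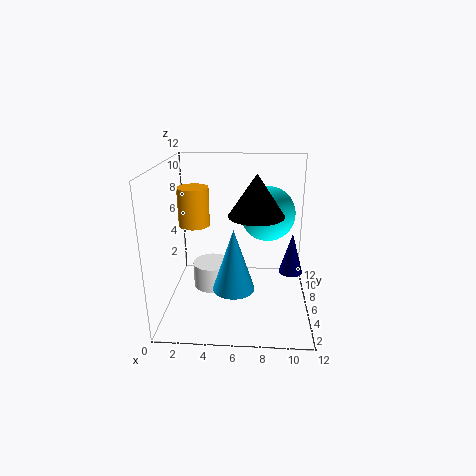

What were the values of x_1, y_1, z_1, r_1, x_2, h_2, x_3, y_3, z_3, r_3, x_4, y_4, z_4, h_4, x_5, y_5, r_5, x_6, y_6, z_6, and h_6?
x_1 = 7.5
y_1 = 3
z_1 = 9
r_1 = 2
x_2 = 10.5
h_2 = 3.5
x_3 = 3.5
y_3 = 1
z_3 = 9
r_3 = 1
x_4 = 4
y_4 = 4.5
z_4 = 2.5
h_4 = 2
x_5 = 8.5
y_5 = 9.5
r_5 = 2.5
x_6 = 6
y_6 = 1.5
z_6 = 4
h_6 = 4.5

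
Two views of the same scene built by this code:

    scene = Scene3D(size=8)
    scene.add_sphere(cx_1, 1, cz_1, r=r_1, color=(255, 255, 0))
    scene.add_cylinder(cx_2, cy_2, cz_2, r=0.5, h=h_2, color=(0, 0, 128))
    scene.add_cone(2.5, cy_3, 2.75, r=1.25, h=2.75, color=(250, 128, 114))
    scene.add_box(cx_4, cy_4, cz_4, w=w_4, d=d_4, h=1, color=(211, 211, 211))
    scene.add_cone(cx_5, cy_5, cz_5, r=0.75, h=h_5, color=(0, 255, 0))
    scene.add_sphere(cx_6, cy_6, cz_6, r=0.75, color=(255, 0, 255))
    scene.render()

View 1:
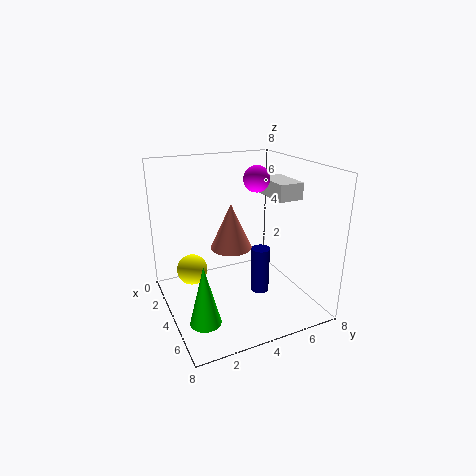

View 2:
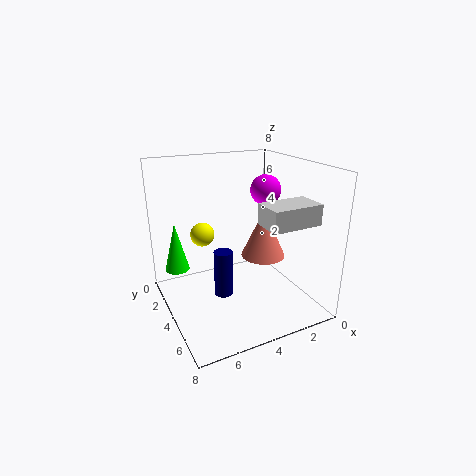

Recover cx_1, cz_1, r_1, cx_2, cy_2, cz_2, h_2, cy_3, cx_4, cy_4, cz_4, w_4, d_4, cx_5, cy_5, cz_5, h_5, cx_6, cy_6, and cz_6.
cx_1 = 5
cz_1 = 3.25
r_1 = 0.75
cx_2 = 5.25
cy_2 = 4.75
cz_2 = 1.25
h_2 = 2.5
cy_3 = 4.25
cx_4 = 1.75
cy_4 = 6.5
cz_4 = 5.75
w_4 = 2.5
d_4 = 1.5
cx_5 = 6.75
cy_5 = 1
cz_5 = 1.25
h_5 = 3
cx_6 = 3.25
cy_6 = 5.5
cz_6 = 7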